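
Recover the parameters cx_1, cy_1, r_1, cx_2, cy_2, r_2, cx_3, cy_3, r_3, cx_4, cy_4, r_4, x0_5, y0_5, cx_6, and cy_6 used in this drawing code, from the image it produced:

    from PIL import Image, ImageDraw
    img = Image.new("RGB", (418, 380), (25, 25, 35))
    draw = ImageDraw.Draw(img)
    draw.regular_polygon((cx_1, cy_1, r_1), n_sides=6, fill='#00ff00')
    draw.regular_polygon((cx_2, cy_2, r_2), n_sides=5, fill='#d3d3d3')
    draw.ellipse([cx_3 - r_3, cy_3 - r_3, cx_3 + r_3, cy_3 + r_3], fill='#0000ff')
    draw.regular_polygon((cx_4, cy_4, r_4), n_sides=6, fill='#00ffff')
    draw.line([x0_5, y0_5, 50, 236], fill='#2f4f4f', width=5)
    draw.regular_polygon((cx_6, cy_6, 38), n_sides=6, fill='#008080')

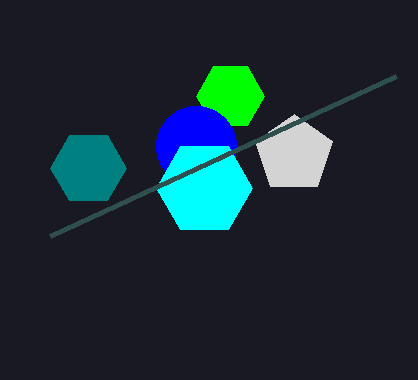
cx_1 = 230; cy_1 = 96; r_1 = 34; cx_2 = 294; cy_2 = 154; r_2 = 40; cx_3 = 196; cy_3 = 146; r_3 = 40; cx_4 = 204; cy_4 = 188; r_4 = 48; x0_5 = 396; y0_5 = 76; cx_6 = 88; cy_6 = 168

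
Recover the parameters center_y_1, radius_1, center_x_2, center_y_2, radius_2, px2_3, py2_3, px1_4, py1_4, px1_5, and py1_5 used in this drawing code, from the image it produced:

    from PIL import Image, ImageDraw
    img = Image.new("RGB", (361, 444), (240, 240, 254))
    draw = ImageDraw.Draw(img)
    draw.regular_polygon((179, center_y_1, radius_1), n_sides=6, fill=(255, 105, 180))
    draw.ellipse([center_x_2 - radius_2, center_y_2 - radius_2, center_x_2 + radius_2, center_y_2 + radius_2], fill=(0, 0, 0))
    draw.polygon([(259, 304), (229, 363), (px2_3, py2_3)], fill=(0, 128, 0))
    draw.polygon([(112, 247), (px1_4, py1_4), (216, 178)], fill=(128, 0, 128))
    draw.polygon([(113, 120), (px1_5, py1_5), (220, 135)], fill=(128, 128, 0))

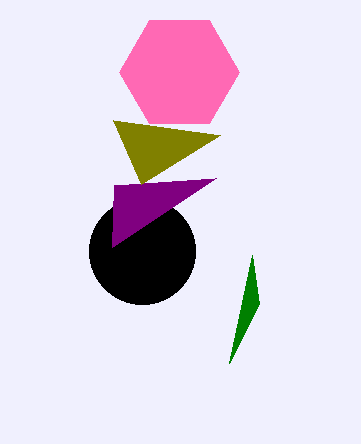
center_y_1 = 72
radius_1 = 60
center_x_2 = 142
center_y_2 = 251
radius_2 = 53
px2_3 = 252
py2_3 = 255
px1_4 = 114
py1_4 = 185
px1_5 = 141
py1_5 = 184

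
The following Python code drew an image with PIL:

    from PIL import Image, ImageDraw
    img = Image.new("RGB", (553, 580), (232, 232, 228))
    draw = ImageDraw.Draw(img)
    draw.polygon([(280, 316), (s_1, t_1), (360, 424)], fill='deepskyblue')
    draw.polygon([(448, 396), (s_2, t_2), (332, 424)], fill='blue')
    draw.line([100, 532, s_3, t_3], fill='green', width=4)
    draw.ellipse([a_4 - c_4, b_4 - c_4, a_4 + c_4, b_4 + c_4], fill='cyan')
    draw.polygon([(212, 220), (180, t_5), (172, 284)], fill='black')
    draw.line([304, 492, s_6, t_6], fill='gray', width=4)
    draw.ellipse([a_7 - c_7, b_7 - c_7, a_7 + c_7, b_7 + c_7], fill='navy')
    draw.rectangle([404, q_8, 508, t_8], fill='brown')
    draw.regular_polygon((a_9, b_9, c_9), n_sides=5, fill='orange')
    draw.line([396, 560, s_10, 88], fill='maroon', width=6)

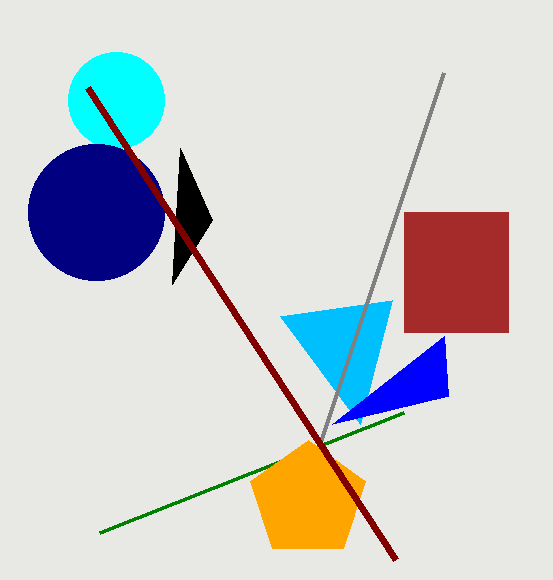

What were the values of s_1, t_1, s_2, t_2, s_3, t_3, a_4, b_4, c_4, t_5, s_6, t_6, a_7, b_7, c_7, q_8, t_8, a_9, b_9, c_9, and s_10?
s_1 = 392; t_1 = 300; s_2 = 444; t_2 = 336; s_3 = 404; t_3 = 412; a_4 = 116; b_4 = 100; c_4 = 48; t_5 = 148; s_6 = 444; t_6 = 72; a_7 = 96; b_7 = 212; c_7 = 68; q_8 = 212; t_8 = 332; a_9 = 308; b_9 = 500; c_9 = 60; s_10 = 88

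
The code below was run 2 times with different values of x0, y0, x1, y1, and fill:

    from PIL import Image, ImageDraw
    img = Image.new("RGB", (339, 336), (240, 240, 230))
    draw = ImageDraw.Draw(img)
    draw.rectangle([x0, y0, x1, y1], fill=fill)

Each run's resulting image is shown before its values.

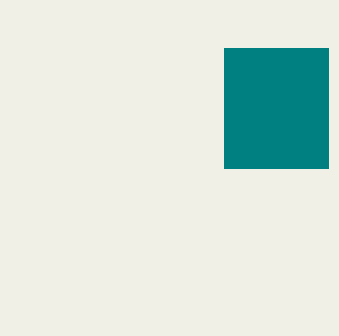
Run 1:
x0 = 224, y0 = 48, x1 = 328, y1 = 168, fill = 'teal'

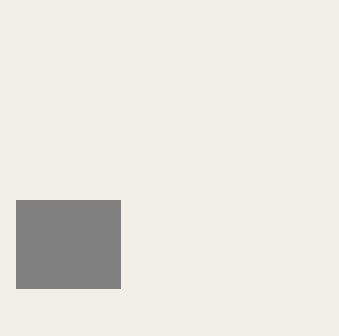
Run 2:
x0 = 16; y0 = 200; x1 = 120; y1 = 288; fill = 'gray'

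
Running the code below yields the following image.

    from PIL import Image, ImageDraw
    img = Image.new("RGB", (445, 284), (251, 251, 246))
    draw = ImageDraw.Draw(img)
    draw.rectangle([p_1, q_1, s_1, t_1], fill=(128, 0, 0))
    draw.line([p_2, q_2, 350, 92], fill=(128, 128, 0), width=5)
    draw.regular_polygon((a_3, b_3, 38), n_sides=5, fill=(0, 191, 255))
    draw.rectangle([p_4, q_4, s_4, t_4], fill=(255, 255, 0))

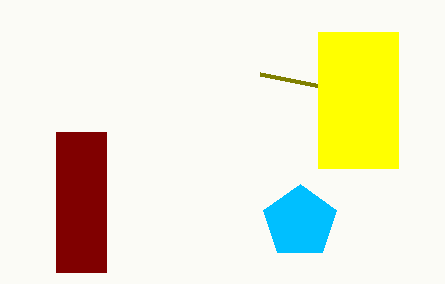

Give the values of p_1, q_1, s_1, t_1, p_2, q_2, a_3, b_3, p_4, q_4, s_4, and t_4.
p_1 = 56, q_1 = 132, s_1 = 106, t_1 = 272, p_2 = 260, q_2 = 74, a_3 = 300, b_3 = 222, p_4 = 318, q_4 = 32, s_4 = 398, t_4 = 168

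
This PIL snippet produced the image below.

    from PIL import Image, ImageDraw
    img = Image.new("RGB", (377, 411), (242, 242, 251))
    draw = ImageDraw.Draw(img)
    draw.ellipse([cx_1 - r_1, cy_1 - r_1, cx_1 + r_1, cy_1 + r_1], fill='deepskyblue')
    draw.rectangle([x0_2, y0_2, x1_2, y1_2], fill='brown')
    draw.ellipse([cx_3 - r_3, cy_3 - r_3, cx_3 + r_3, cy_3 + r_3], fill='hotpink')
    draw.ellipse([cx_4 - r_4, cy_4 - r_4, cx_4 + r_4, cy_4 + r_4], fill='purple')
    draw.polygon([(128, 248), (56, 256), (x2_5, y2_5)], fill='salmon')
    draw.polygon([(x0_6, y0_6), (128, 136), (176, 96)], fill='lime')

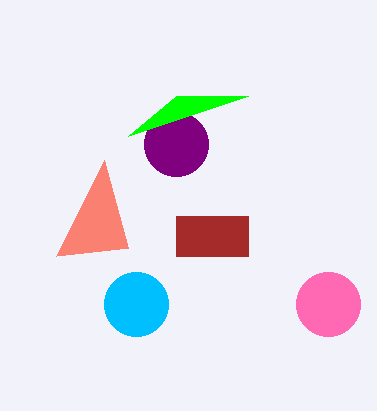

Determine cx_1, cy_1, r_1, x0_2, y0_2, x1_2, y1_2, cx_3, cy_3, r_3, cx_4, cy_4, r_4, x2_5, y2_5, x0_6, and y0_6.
cx_1 = 136, cy_1 = 304, r_1 = 32, x0_2 = 176, y0_2 = 216, x1_2 = 248, y1_2 = 256, cx_3 = 328, cy_3 = 304, r_3 = 32, cx_4 = 176, cy_4 = 144, r_4 = 32, x2_5 = 104, y2_5 = 160, x0_6 = 248, y0_6 = 96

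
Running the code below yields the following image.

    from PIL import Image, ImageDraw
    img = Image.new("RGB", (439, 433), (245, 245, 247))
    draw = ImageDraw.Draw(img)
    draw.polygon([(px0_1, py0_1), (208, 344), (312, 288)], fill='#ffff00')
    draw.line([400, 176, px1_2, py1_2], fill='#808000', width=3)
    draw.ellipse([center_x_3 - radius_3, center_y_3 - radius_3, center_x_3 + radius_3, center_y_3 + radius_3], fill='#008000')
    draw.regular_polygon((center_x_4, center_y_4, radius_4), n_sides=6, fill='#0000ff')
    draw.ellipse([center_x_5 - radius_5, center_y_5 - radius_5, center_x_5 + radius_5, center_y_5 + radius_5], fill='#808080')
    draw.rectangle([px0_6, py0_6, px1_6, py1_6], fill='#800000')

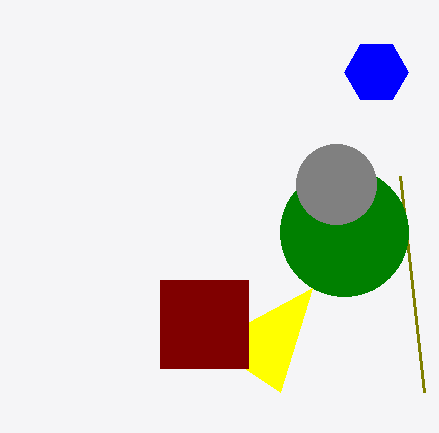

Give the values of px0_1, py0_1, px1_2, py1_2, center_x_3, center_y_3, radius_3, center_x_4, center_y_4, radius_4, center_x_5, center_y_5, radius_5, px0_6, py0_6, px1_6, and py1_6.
px0_1 = 280
py0_1 = 392
px1_2 = 424
py1_2 = 392
center_x_3 = 344
center_y_3 = 232
radius_3 = 64
center_x_4 = 376
center_y_4 = 72
radius_4 = 32
center_x_5 = 336
center_y_5 = 184
radius_5 = 40
px0_6 = 160
py0_6 = 280
px1_6 = 248
py1_6 = 368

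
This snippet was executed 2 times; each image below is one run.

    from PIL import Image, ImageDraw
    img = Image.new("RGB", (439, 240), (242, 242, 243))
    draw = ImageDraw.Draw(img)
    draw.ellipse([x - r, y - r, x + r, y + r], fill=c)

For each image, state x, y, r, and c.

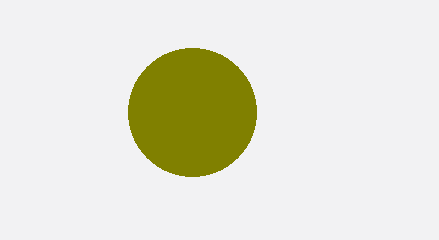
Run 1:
x = 192; y = 112; r = 64; c = 'olive'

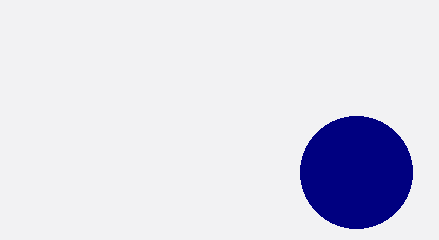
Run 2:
x = 356
y = 172
r = 56
c = 'navy'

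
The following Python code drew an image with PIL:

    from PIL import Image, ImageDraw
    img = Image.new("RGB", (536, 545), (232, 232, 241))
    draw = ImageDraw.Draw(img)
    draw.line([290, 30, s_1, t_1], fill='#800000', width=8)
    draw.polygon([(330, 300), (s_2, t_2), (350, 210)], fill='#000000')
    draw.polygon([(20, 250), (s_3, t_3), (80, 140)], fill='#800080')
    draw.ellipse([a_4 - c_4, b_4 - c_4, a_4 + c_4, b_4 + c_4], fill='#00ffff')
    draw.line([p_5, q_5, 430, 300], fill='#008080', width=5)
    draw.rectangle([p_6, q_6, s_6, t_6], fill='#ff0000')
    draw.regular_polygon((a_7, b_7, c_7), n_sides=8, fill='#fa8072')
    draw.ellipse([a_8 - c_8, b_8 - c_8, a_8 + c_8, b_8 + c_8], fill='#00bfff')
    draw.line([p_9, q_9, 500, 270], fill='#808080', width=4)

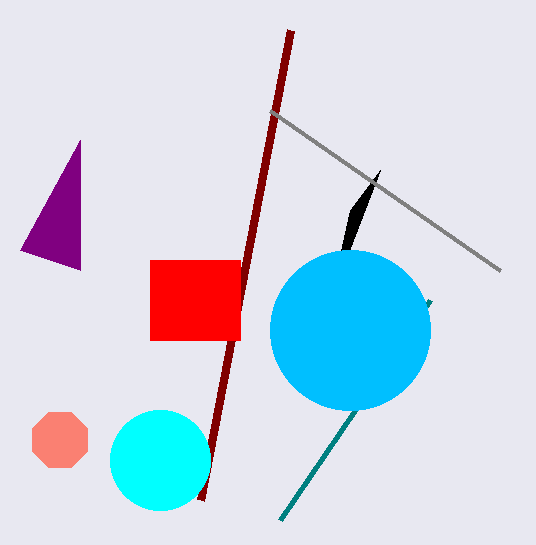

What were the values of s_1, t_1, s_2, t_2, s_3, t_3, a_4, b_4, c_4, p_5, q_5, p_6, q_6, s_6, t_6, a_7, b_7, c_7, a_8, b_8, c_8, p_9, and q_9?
s_1 = 200; t_1 = 500; s_2 = 380; t_2 = 170; s_3 = 80; t_3 = 270; a_4 = 160; b_4 = 460; c_4 = 50; p_5 = 280; q_5 = 520; p_6 = 150; q_6 = 260; s_6 = 240; t_6 = 340; a_7 = 60; b_7 = 440; c_7 = 30; a_8 = 350; b_8 = 330; c_8 = 80; p_9 = 270; q_9 = 110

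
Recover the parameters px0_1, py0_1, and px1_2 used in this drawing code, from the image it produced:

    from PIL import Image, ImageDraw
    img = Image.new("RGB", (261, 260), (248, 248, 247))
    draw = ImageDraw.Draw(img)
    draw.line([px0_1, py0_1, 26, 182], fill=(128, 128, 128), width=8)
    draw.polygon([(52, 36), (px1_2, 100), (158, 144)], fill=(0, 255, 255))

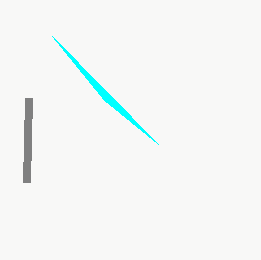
px0_1 = 28, py0_1 = 98, px1_2 = 104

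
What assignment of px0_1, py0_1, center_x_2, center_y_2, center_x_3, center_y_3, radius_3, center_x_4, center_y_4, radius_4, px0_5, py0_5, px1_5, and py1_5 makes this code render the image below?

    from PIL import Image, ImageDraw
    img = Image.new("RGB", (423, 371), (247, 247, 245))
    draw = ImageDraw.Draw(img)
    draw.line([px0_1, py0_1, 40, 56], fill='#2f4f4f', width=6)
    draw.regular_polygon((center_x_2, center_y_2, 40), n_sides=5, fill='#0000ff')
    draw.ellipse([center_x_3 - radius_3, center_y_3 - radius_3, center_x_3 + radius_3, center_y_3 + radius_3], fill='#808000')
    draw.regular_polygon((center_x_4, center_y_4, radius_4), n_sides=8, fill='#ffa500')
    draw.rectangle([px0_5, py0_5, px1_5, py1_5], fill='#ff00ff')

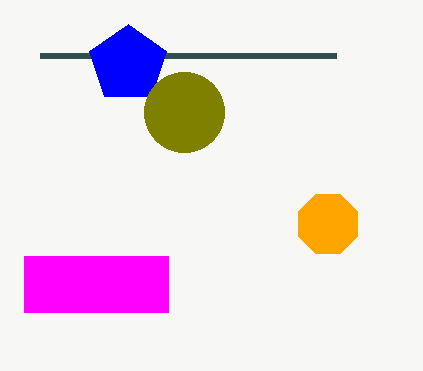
px0_1 = 336; py0_1 = 56; center_x_2 = 128; center_y_2 = 64; center_x_3 = 184; center_y_3 = 112; radius_3 = 40; center_x_4 = 328; center_y_4 = 224; radius_4 = 32; px0_5 = 24; py0_5 = 256; px1_5 = 168; py1_5 = 312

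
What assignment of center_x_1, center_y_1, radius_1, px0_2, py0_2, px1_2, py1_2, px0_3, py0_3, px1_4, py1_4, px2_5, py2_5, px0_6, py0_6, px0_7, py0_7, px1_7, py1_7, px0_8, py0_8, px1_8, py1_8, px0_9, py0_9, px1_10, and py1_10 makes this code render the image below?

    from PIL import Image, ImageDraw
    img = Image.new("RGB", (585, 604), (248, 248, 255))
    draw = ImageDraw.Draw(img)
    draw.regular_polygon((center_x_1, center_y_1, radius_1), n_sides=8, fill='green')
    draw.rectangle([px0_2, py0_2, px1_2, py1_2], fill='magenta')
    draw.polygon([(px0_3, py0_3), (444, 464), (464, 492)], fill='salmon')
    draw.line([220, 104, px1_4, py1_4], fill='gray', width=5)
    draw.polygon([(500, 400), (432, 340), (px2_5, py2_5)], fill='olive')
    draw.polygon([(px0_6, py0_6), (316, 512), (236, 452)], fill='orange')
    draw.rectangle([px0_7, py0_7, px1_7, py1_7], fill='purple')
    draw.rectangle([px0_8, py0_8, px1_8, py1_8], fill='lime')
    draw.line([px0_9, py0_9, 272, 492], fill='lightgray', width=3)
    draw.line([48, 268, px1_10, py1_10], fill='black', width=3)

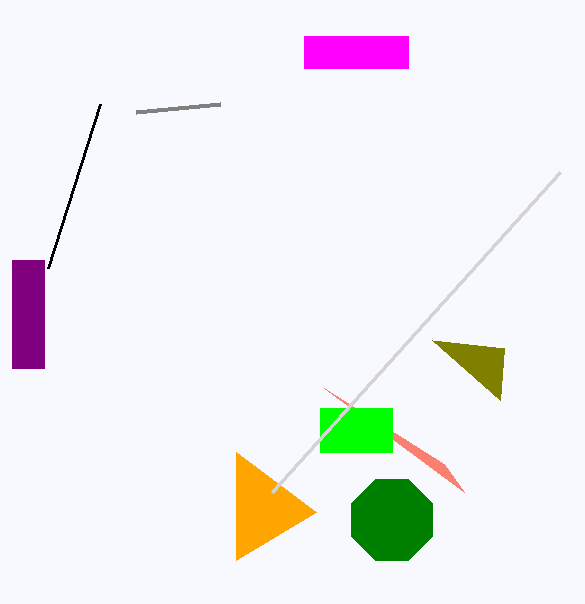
center_x_1 = 392; center_y_1 = 520; radius_1 = 44; px0_2 = 304; py0_2 = 36; px1_2 = 408; py1_2 = 68; px0_3 = 324; py0_3 = 388; px1_4 = 136; py1_4 = 112; px2_5 = 504; py2_5 = 348; px0_6 = 236; py0_6 = 560; px0_7 = 12; py0_7 = 260; px1_7 = 44; py1_7 = 368; px0_8 = 320; py0_8 = 408; px1_8 = 392; py1_8 = 452; px0_9 = 560; py0_9 = 172; px1_10 = 100; py1_10 = 104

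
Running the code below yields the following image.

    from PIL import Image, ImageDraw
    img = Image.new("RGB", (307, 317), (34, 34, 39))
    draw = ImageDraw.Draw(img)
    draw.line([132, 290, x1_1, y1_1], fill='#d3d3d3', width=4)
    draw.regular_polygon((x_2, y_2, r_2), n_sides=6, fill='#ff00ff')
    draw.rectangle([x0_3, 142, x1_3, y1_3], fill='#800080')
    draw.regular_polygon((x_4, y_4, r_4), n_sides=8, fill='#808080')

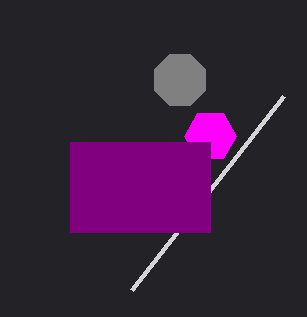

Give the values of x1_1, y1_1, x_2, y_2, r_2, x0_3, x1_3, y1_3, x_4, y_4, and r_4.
x1_1 = 284
y1_1 = 96
x_2 = 210
y_2 = 136
r_2 = 26
x0_3 = 70
x1_3 = 210
y1_3 = 232
x_4 = 180
y_4 = 80
r_4 = 28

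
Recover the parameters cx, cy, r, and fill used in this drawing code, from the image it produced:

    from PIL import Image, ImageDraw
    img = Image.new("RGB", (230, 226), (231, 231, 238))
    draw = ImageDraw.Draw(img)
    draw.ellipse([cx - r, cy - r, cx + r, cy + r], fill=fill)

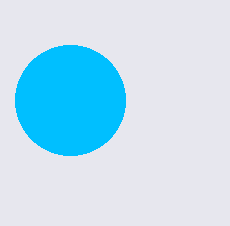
cx = 70
cy = 100
r = 55
fill = 'deepskyblue'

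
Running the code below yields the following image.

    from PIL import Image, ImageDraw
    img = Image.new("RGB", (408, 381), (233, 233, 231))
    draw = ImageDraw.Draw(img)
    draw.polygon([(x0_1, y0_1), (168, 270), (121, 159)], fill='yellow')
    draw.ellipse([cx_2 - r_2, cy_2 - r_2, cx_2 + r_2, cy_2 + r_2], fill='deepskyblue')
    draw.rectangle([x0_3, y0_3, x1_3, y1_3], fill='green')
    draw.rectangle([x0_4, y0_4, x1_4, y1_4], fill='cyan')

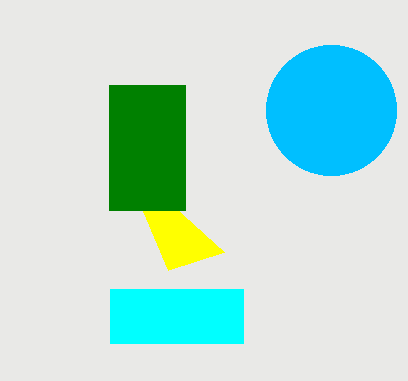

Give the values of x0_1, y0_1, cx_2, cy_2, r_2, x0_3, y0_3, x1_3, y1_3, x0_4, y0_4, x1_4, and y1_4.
x0_1 = 224
y0_1 = 252
cx_2 = 331
cy_2 = 110
r_2 = 65
x0_3 = 109
y0_3 = 85
x1_3 = 185
y1_3 = 210
x0_4 = 110
y0_4 = 289
x1_4 = 243
y1_4 = 343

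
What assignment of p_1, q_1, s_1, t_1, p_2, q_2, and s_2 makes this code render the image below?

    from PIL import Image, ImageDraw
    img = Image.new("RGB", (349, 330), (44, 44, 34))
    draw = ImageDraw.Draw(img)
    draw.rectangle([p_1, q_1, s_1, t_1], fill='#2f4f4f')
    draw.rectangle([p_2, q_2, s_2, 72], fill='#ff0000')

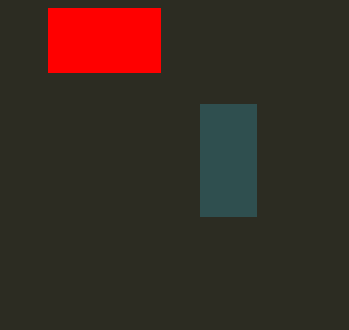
p_1 = 200, q_1 = 104, s_1 = 256, t_1 = 216, p_2 = 48, q_2 = 8, s_2 = 160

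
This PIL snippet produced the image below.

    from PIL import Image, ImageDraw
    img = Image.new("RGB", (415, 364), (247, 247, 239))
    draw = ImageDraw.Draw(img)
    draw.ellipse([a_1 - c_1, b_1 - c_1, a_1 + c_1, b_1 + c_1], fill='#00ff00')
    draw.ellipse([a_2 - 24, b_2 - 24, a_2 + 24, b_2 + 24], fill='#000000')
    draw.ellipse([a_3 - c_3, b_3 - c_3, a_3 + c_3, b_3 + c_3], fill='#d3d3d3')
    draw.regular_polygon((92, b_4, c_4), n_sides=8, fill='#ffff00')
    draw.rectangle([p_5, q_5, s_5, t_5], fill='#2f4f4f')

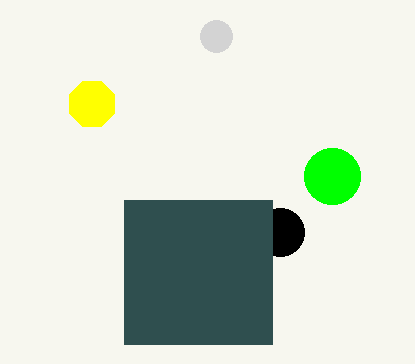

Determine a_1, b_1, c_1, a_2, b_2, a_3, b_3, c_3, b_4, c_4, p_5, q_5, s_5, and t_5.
a_1 = 332, b_1 = 176, c_1 = 28, a_2 = 280, b_2 = 232, a_3 = 216, b_3 = 36, c_3 = 16, b_4 = 104, c_4 = 24, p_5 = 124, q_5 = 200, s_5 = 272, t_5 = 344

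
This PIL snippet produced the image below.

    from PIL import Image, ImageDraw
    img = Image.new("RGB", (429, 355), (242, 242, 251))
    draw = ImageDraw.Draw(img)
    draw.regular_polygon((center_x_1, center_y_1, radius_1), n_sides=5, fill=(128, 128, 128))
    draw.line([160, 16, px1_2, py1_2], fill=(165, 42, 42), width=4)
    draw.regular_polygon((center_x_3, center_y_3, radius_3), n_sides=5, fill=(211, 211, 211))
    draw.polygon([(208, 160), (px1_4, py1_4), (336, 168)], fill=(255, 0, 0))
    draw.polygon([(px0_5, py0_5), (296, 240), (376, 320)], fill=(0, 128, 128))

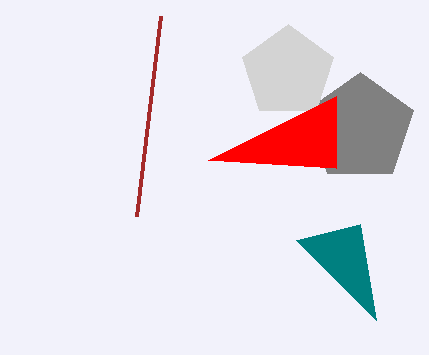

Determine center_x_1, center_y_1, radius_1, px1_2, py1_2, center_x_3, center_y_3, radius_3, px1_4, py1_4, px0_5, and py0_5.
center_x_1 = 360, center_y_1 = 128, radius_1 = 56, px1_2 = 136, py1_2 = 216, center_x_3 = 288, center_y_3 = 72, radius_3 = 48, px1_4 = 336, py1_4 = 96, px0_5 = 360, py0_5 = 224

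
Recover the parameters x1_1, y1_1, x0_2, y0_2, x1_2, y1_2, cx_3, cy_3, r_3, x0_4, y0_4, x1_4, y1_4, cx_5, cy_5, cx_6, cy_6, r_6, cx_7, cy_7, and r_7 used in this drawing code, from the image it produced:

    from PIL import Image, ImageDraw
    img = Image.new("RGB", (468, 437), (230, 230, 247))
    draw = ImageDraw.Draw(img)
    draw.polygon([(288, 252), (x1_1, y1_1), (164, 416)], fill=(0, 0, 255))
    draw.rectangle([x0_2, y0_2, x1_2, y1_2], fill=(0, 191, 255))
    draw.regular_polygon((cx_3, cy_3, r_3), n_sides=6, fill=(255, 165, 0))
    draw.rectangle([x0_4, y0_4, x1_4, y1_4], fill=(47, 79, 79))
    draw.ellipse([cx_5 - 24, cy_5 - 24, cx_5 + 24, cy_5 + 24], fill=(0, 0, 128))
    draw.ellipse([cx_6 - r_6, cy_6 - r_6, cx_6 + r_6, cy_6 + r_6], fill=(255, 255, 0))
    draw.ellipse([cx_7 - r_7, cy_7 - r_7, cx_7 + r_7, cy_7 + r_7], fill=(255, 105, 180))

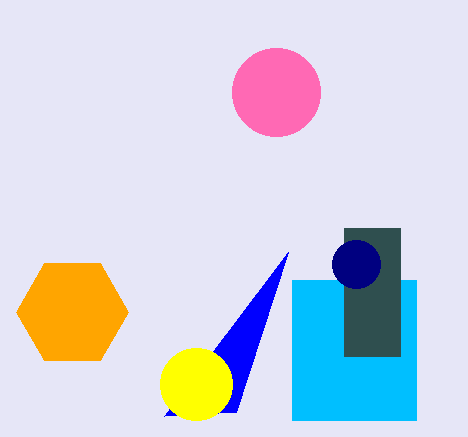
x1_1 = 236
y1_1 = 412
x0_2 = 292
y0_2 = 280
x1_2 = 416
y1_2 = 420
cx_3 = 72
cy_3 = 312
r_3 = 56
x0_4 = 344
y0_4 = 228
x1_4 = 400
y1_4 = 356
cx_5 = 356
cy_5 = 264
cx_6 = 196
cy_6 = 384
r_6 = 36
cx_7 = 276
cy_7 = 92
r_7 = 44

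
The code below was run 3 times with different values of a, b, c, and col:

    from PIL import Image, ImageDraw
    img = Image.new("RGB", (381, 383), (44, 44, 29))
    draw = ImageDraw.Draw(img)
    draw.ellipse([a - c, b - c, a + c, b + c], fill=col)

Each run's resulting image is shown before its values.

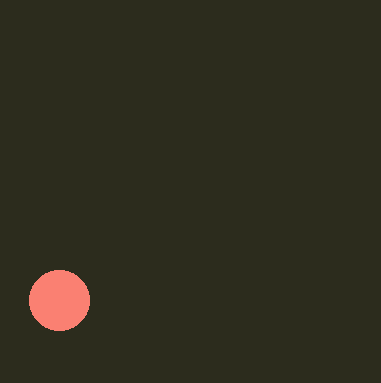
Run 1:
a = 59; b = 300; c = 30; col = 'salmon'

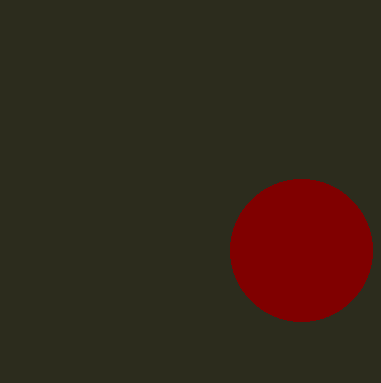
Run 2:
a = 301
b = 250
c = 71
col = 'maroon'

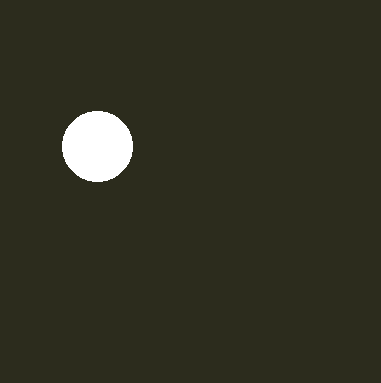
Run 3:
a = 97
b = 146
c = 35
col = 'white'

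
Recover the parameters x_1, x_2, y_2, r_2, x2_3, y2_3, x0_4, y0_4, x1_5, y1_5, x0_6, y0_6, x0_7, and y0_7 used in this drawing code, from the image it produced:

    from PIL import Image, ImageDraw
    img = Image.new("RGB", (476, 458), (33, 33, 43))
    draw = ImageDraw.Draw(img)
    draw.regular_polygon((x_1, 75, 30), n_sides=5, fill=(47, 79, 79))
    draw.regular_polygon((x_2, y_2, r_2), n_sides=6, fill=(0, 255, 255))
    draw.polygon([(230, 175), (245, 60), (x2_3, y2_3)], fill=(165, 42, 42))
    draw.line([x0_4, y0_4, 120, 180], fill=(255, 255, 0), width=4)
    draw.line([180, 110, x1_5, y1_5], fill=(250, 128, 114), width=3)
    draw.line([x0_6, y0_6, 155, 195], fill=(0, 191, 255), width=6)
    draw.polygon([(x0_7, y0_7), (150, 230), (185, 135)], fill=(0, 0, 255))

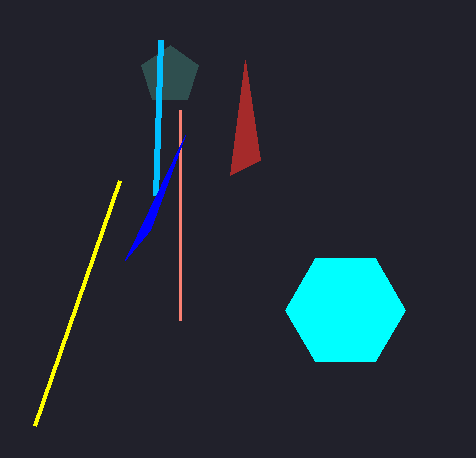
x_1 = 170; x_2 = 345; y_2 = 310; r_2 = 60; x2_3 = 260; y2_3 = 160; x0_4 = 35; y0_4 = 425; x1_5 = 180; y1_5 = 320; x0_6 = 160; y0_6 = 40; x0_7 = 125; y0_7 = 260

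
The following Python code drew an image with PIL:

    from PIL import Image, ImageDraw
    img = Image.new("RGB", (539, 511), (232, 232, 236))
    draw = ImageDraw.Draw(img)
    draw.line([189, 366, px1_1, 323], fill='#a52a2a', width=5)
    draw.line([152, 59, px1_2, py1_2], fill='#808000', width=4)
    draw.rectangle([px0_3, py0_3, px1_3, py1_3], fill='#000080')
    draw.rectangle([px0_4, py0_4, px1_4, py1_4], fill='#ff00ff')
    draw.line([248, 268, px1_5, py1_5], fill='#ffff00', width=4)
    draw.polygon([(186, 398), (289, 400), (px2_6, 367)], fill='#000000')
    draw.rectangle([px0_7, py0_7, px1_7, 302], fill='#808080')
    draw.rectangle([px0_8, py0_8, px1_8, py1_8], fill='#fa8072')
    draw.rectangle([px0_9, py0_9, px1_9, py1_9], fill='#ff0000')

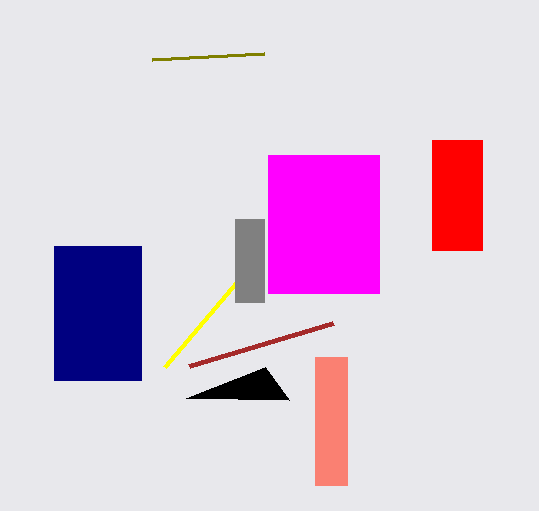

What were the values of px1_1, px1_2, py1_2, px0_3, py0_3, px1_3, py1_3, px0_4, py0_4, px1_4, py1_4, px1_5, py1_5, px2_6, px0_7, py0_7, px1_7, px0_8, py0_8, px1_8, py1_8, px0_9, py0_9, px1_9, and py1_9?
px1_1 = 333
px1_2 = 264
py1_2 = 53
px0_3 = 54
py0_3 = 246
px1_3 = 141
py1_3 = 380
px0_4 = 268
py0_4 = 155
px1_4 = 379
py1_4 = 293
px1_5 = 164
py1_5 = 367
px2_6 = 265
px0_7 = 235
py0_7 = 219
px1_7 = 264
px0_8 = 315
py0_8 = 357
px1_8 = 347
py1_8 = 485
px0_9 = 432
py0_9 = 140
px1_9 = 482
py1_9 = 250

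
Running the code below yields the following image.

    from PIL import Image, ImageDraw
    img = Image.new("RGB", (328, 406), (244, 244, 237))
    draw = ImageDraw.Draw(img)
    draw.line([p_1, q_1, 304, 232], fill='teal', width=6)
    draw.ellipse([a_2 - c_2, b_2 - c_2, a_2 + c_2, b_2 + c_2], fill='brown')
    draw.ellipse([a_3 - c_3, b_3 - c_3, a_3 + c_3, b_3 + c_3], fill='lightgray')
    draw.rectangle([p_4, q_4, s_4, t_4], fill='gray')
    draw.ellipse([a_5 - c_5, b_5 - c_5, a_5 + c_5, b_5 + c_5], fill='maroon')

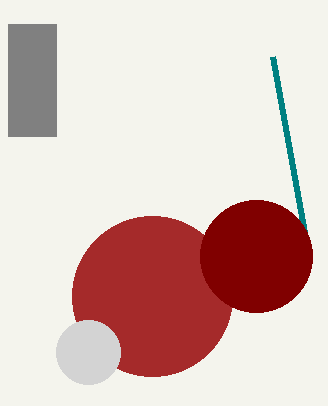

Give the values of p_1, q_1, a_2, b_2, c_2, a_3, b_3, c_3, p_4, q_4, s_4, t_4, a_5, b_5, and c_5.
p_1 = 272
q_1 = 56
a_2 = 152
b_2 = 296
c_2 = 80
a_3 = 88
b_3 = 352
c_3 = 32
p_4 = 8
q_4 = 24
s_4 = 56
t_4 = 136
a_5 = 256
b_5 = 256
c_5 = 56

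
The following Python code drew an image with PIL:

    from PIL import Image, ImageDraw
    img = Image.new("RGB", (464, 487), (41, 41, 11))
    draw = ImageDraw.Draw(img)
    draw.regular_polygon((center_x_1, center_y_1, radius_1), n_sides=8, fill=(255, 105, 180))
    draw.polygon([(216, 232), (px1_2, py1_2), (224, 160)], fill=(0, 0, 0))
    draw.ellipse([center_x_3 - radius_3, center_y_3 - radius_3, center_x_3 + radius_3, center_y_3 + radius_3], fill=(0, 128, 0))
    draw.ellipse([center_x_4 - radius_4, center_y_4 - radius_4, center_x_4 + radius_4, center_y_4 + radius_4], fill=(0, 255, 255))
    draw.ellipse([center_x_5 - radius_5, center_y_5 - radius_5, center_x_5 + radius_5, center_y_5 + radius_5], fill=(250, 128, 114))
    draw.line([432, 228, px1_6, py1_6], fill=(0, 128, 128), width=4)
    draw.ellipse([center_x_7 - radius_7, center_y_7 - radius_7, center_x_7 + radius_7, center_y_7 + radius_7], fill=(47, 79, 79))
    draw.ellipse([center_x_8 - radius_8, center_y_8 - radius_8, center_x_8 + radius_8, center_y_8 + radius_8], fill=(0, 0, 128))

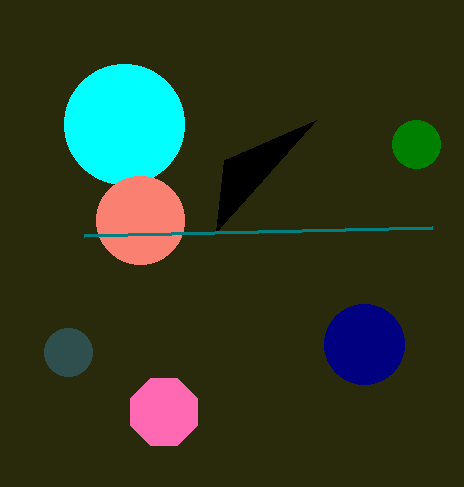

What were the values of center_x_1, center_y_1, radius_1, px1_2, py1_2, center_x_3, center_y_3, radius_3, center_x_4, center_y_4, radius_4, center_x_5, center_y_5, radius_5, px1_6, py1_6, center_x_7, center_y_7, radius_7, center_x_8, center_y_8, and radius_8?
center_x_1 = 164, center_y_1 = 412, radius_1 = 36, px1_2 = 316, py1_2 = 120, center_x_3 = 416, center_y_3 = 144, radius_3 = 24, center_x_4 = 124, center_y_4 = 124, radius_4 = 60, center_x_5 = 140, center_y_5 = 220, radius_5 = 44, px1_6 = 84, py1_6 = 236, center_x_7 = 68, center_y_7 = 352, radius_7 = 24, center_x_8 = 364, center_y_8 = 344, radius_8 = 40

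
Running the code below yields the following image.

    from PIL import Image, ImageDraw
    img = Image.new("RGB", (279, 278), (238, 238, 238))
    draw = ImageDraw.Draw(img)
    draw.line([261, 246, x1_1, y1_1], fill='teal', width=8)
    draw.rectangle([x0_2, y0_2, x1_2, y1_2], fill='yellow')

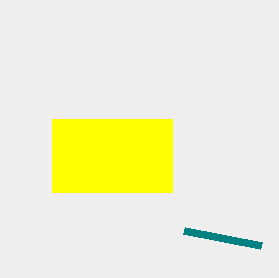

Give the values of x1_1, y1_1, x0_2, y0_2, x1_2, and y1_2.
x1_1 = 184, y1_1 = 231, x0_2 = 52, y0_2 = 119, x1_2 = 172, y1_2 = 192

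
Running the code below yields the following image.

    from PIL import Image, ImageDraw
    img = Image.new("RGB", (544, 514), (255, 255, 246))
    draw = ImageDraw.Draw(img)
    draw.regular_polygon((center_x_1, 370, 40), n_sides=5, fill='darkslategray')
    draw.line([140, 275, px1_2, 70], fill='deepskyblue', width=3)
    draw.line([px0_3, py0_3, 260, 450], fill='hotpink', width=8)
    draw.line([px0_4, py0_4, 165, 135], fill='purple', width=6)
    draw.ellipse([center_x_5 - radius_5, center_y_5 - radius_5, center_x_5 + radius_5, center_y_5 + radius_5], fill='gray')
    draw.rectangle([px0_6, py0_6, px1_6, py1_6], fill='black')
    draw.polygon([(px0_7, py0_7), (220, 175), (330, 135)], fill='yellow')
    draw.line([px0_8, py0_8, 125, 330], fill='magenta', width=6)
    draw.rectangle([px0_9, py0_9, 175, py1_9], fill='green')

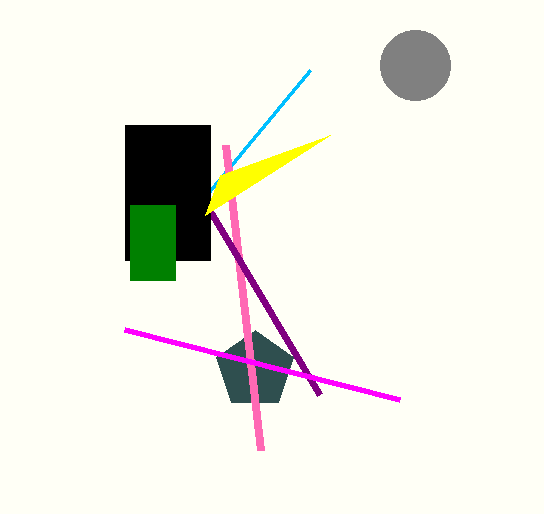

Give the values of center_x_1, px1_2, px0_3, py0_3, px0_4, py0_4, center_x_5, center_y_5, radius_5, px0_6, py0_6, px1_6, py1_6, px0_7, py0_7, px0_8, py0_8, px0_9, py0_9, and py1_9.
center_x_1 = 255; px1_2 = 310; px0_3 = 225; py0_3 = 145; px0_4 = 320; py0_4 = 395; center_x_5 = 415; center_y_5 = 65; radius_5 = 35; px0_6 = 125; py0_6 = 125; px1_6 = 210; py1_6 = 260; px0_7 = 205; py0_7 = 215; px0_8 = 400; py0_8 = 400; px0_9 = 130; py0_9 = 205; py1_9 = 280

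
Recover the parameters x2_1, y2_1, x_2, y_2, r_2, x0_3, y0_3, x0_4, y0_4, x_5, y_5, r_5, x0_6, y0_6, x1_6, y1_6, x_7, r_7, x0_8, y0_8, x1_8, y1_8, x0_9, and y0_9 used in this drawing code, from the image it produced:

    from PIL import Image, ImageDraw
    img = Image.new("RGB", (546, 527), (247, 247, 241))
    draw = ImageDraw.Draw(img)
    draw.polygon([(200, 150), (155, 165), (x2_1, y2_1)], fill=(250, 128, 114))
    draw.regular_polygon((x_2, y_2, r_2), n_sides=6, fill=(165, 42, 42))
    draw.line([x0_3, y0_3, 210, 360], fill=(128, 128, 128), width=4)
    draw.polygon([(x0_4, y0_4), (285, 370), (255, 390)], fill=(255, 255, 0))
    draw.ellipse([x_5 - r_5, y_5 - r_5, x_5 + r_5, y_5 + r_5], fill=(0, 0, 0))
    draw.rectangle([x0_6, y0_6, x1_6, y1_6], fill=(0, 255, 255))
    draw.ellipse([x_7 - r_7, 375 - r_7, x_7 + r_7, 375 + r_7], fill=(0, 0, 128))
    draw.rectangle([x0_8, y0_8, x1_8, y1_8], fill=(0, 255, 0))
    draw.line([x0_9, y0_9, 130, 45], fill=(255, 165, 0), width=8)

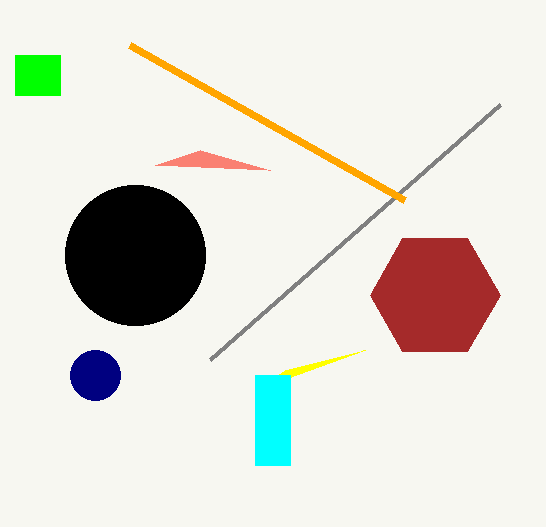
x2_1 = 270, y2_1 = 170, x_2 = 435, y_2 = 295, r_2 = 65, x0_3 = 500, y0_3 = 105, x0_4 = 365, y0_4 = 350, x_5 = 135, y_5 = 255, r_5 = 70, x0_6 = 255, y0_6 = 375, x1_6 = 290, y1_6 = 465, x_7 = 95, r_7 = 25, x0_8 = 15, y0_8 = 55, x1_8 = 60, y1_8 = 95, x0_9 = 405, y0_9 = 200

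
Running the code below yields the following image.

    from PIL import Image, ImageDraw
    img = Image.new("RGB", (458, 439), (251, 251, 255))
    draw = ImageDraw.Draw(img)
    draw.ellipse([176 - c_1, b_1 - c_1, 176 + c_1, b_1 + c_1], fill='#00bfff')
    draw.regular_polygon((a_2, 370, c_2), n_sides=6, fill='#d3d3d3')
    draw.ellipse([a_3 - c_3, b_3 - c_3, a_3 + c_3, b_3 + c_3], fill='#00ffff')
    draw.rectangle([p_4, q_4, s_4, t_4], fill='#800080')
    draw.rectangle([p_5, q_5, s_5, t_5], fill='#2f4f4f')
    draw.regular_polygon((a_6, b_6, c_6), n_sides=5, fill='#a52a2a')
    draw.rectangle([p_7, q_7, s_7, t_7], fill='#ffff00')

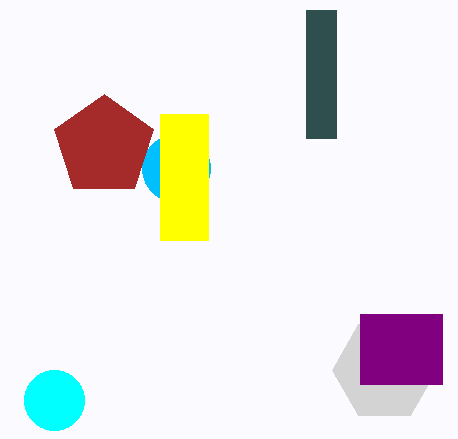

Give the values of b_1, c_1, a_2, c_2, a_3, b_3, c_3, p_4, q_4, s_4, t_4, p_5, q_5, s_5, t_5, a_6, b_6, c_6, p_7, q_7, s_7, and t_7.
b_1 = 168; c_1 = 34; a_2 = 384; c_2 = 52; a_3 = 54; b_3 = 400; c_3 = 30; p_4 = 360; q_4 = 314; s_4 = 442; t_4 = 384; p_5 = 306; q_5 = 10; s_5 = 336; t_5 = 138; a_6 = 104; b_6 = 146; c_6 = 52; p_7 = 160; q_7 = 114; s_7 = 208; t_7 = 240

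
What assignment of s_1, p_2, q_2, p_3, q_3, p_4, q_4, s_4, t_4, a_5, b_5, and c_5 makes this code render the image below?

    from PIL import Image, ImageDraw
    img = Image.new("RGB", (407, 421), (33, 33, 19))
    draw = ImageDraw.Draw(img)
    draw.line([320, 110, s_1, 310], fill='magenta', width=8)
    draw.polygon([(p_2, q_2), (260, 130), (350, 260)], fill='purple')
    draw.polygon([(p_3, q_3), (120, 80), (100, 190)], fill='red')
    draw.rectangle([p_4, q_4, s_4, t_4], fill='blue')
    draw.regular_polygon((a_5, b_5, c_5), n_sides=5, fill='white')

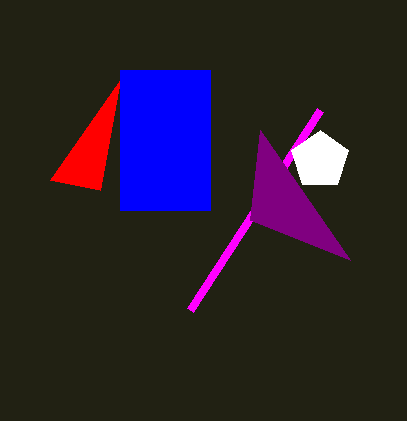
s_1 = 190
p_2 = 250
q_2 = 220
p_3 = 50
q_3 = 180
p_4 = 120
q_4 = 70
s_4 = 210
t_4 = 210
a_5 = 320
b_5 = 160
c_5 = 30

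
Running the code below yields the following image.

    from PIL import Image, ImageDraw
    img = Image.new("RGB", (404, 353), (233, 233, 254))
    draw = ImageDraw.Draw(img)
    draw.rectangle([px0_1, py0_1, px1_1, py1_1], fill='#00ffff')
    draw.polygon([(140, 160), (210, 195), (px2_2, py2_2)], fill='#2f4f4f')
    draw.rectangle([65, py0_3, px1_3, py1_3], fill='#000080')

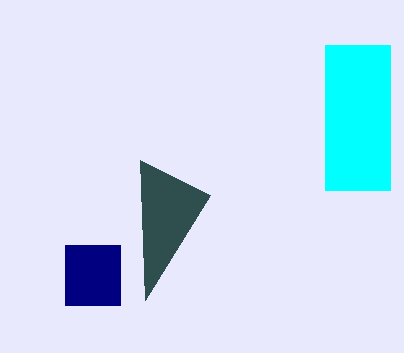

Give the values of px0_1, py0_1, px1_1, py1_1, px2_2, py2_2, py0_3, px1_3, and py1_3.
px0_1 = 325
py0_1 = 45
px1_1 = 390
py1_1 = 190
px2_2 = 145
py2_2 = 300
py0_3 = 245
px1_3 = 120
py1_3 = 305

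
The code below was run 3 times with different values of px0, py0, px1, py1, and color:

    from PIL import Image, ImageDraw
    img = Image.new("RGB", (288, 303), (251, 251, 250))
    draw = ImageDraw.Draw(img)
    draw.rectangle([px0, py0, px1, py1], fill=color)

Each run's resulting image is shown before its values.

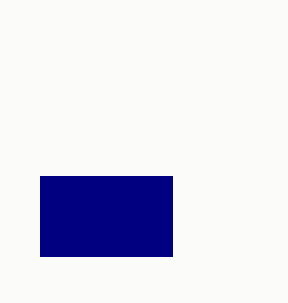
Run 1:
px0 = 40, py0 = 176, px1 = 172, py1 = 256, color = 'navy'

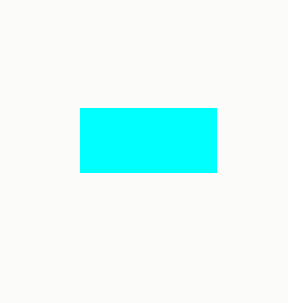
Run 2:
px0 = 80, py0 = 108, px1 = 216, py1 = 172, color = 'cyan'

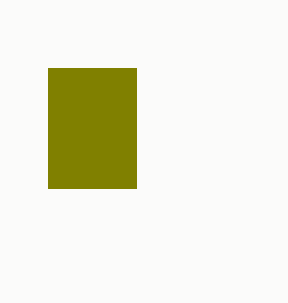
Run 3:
px0 = 48
py0 = 68
px1 = 136
py1 = 188
color = 'olive'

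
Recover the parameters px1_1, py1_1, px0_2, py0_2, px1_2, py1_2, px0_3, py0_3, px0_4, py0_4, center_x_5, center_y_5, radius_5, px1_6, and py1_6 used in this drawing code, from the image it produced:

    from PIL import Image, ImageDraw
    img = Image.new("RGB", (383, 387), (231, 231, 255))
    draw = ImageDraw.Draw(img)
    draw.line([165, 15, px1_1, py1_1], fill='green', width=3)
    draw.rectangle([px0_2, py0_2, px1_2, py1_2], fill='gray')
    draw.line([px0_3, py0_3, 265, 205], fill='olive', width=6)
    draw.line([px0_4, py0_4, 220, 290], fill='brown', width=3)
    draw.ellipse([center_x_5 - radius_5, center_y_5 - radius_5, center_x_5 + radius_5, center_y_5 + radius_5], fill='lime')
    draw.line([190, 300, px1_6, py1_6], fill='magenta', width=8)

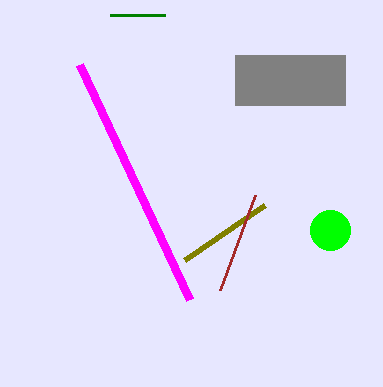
px1_1 = 110
py1_1 = 15
px0_2 = 235
py0_2 = 55
px1_2 = 345
py1_2 = 105
px0_3 = 185
py0_3 = 260
px0_4 = 255
py0_4 = 195
center_x_5 = 330
center_y_5 = 230
radius_5 = 20
px1_6 = 80
py1_6 = 65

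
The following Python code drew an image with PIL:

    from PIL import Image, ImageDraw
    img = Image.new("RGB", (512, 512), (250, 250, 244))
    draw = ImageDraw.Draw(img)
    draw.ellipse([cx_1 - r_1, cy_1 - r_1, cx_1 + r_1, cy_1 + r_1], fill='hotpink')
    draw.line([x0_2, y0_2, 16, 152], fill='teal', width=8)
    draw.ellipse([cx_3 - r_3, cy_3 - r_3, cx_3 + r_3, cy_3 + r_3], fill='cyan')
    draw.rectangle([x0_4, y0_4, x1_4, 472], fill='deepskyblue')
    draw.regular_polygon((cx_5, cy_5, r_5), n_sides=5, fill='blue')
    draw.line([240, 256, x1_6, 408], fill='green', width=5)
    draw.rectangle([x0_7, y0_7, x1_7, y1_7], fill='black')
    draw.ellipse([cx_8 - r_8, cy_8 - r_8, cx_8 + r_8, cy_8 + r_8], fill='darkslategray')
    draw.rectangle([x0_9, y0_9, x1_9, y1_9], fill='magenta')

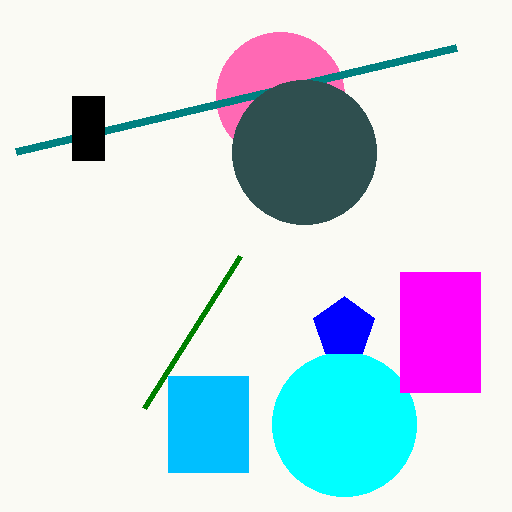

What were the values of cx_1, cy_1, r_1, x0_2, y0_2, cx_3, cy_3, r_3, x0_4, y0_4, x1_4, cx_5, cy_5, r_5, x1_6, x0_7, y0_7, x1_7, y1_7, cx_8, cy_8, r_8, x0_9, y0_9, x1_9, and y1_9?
cx_1 = 280
cy_1 = 96
r_1 = 64
x0_2 = 456
y0_2 = 48
cx_3 = 344
cy_3 = 424
r_3 = 72
x0_4 = 168
y0_4 = 376
x1_4 = 248
cx_5 = 344
cy_5 = 328
r_5 = 32
x1_6 = 144
x0_7 = 72
y0_7 = 96
x1_7 = 104
y1_7 = 160
cx_8 = 304
cy_8 = 152
r_8 = 72
x0_9 = 400
y0_9 = 272
x1_9 = 480
y1_9 = 392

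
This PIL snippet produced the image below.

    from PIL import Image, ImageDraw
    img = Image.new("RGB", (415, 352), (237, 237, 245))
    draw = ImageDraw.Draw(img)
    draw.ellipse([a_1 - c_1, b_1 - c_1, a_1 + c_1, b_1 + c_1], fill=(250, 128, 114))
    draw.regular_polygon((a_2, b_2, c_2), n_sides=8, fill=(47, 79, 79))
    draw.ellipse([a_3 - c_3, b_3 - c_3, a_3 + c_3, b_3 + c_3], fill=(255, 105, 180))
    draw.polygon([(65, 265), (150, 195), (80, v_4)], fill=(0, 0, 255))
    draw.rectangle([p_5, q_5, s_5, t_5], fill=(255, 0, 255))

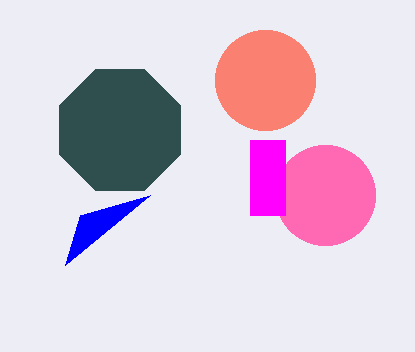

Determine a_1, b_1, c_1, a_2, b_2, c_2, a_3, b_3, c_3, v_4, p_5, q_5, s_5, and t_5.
a_1 = 265; b_1 = 80; c_1 = 50; a_2 = 120; b_2 = 130; c_2 = 65; a_3 = 325; b_3 = 195; c_3 = 50; v_4 = 215; p_5 = 250; q_5 = 140; s_5 = 285; t_5 = 215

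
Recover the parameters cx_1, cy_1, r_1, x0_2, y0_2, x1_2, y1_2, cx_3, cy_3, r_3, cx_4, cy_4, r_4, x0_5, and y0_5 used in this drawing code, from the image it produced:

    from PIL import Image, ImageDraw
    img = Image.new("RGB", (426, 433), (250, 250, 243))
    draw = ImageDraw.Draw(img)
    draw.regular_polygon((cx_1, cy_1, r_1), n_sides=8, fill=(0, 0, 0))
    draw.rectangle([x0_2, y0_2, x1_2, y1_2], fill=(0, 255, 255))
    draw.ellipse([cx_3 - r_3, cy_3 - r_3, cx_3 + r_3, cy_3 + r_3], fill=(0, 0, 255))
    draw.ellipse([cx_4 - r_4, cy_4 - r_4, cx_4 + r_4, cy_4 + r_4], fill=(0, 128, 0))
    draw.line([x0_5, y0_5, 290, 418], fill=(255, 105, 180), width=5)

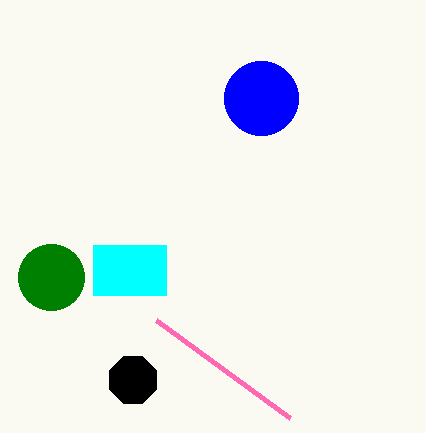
cx_1 = 133; cy_1 = 380; r_1 = 25; x0_2 = 93; y0_2 = 245; x1_2 = 166; y1_2 = 295; cx_3 = 261; cy_3 = 98; r_3 = 37; cx_4 = 51; cy_4 = 277; r_4 = 33; x0_5 = 156; y0_5 = 320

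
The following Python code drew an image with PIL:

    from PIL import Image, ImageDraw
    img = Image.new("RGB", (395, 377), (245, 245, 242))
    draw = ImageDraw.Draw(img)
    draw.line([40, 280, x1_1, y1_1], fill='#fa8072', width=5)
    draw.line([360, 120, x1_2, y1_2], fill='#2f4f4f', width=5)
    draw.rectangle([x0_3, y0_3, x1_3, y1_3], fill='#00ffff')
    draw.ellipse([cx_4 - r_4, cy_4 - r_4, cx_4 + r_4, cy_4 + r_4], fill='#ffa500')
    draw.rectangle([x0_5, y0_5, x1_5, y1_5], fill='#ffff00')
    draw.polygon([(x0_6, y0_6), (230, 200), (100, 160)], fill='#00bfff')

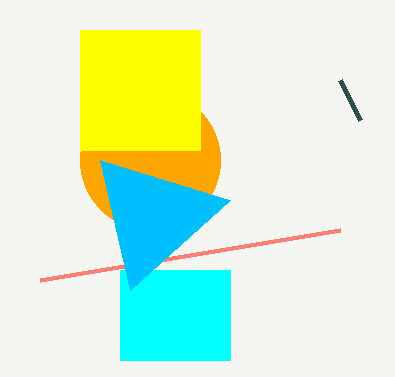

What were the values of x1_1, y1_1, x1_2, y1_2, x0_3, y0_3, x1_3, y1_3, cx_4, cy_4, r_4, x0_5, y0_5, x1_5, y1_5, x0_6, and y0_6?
x1_1 = 340; y1_1 = 230; x1_2 = 340; y1_2 = 80; x0_3 = 120; y0_3 = 270; x1_3 = 230; y1_3 = 360; cx_4 = 150; cy_4 = 160; r_4 = 70; x0_5 = 80; y0_5 = 30; x1_5 = 200; y1_5 = 150; x0_6 = 130; y0_6 = 290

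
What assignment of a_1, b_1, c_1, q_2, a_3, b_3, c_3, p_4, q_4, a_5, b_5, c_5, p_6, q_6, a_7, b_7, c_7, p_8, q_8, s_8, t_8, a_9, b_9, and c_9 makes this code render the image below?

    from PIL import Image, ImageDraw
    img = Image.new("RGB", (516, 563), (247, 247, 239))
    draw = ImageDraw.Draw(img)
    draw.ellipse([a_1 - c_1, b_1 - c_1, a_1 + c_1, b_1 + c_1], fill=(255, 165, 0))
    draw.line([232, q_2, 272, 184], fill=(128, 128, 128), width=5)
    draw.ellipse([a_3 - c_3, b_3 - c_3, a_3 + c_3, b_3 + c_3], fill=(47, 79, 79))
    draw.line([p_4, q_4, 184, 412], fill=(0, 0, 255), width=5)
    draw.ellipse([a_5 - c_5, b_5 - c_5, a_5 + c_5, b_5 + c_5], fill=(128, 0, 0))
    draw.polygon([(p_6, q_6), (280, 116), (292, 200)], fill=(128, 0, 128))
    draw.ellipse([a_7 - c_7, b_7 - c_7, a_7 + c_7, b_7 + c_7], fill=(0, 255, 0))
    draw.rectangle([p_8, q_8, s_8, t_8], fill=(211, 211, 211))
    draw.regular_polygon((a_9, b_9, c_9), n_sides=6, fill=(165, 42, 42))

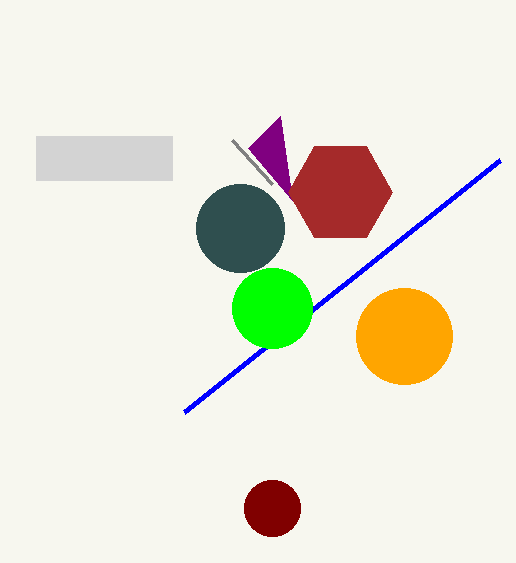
a_1 = 404, b_1 = 336, c_1 = 48, q_2 = 140, a_3 = 240, b_3 = 228, c_3 = 44, p_4 = 500, q_4 = 160, a_5 = 272, b_5 = 508, c_5 = 28, p_6 = 248, q_6 = 148, a_7 = 272, b_7 = 308, c_7 = 40, p_8 = 36, q_8 = 136, s_8 = 172, t_8 = 180, a_9 = 340, b_9 = 192, c_9 = 52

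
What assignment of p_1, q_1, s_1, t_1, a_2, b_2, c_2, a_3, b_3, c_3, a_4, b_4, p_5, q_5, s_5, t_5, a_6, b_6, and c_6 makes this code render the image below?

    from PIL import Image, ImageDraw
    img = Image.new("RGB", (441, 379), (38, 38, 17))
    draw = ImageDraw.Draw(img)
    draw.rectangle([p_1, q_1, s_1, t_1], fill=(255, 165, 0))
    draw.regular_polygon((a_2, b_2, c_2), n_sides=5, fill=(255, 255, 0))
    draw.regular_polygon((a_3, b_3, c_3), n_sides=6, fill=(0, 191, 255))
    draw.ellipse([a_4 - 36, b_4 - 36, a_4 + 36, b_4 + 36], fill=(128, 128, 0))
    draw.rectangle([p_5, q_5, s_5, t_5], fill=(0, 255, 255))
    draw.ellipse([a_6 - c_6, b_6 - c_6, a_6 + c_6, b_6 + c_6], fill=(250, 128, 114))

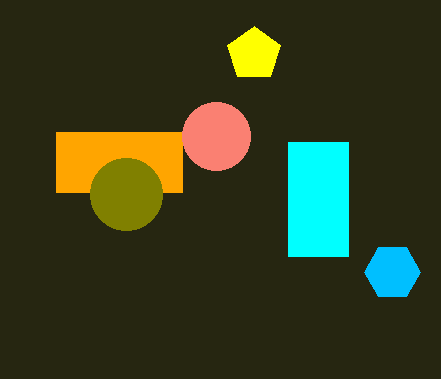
p_1 = 56
q_1 = 132
s_1 = 182
t_1 = 192
a_2 = 254
b_2 = 54
c_2 = 28
a_3 = 392
b_3 = 272
c_3 = 28
a_4 = 126
b_4 = 194
p_5 = 288
q_5 = 142
s_5 = 348
t_5 = 256
a_6 = 216
b_6 = 136
c_6 = 34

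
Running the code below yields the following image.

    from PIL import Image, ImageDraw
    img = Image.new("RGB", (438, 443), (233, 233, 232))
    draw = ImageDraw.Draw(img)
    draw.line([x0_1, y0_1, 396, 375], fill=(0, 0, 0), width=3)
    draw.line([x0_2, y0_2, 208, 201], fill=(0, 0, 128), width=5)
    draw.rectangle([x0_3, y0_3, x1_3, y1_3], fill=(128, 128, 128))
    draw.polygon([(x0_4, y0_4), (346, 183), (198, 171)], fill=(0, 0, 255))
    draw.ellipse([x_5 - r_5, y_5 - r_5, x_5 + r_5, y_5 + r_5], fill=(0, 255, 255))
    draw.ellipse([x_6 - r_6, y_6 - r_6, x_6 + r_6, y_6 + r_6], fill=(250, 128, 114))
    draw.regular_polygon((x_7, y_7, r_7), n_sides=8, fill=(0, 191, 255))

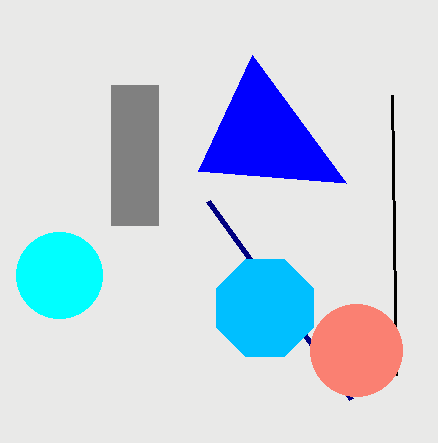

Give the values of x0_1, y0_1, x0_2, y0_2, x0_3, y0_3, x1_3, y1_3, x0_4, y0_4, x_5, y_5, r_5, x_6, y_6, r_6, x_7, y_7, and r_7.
x0_1 = 392
y0_1 = 95
x0_2 = 351
y0_2 = 399
x0_3 = 111
y0_3 = 85
x1_3 = 158
y1_3 = 225
x0_4 = 252
y0_4 = 55
x_5 = 59
y_5 = 275
r_5 = 43
x_6 = 356
y_6 = 350
r_6 = 46
x_7 = 265
y_7 = 308
r_7 = 52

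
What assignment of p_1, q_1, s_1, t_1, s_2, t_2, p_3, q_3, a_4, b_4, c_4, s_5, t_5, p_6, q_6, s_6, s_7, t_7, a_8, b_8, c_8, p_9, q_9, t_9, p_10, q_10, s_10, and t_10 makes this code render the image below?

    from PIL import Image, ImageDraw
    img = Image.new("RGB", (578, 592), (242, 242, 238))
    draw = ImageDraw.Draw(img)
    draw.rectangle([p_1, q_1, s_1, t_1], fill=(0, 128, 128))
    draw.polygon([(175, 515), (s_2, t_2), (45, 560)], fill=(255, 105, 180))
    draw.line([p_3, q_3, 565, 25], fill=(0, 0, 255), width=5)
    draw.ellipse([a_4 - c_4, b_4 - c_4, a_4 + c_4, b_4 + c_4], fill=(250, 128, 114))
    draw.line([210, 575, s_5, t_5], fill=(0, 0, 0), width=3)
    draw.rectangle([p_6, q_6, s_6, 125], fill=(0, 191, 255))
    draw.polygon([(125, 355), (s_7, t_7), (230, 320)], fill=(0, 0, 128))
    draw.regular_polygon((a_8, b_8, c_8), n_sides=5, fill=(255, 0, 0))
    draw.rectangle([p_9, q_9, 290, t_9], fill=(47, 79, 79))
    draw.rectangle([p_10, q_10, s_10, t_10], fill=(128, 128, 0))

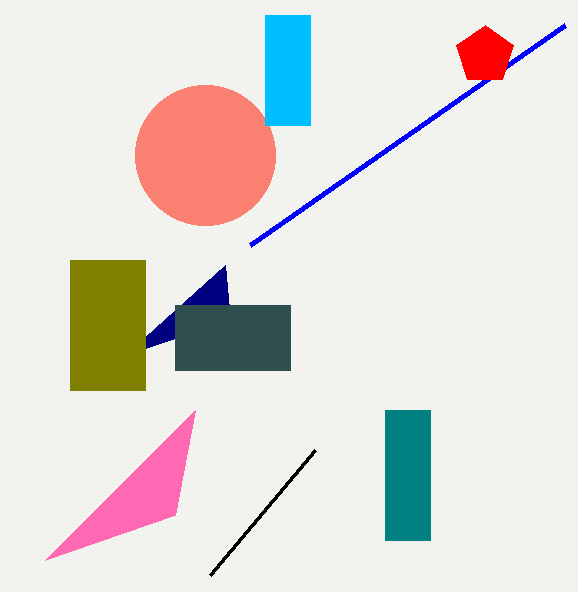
p_1 = 385, q_1 = 410, s_1 = 430, t_1 = 540, s_2 = 195, t_2 = 410, p_3 = 250, q_3 = 245, a_4 = 205, b_4 = 155, c_4 = 70, s_5 = 315, t_5 = 450, p_6 = 265, q_6 = 15, s_6 = 310, s_7 = 225, t_7 = 265, a_8 = 485, b_8 = 55, c_8 = 30, p_9 = 175, q_9 = 305, t_9 = 370, p_10 = 70, q_10 = 260, s_10 = 145, t_10 = 390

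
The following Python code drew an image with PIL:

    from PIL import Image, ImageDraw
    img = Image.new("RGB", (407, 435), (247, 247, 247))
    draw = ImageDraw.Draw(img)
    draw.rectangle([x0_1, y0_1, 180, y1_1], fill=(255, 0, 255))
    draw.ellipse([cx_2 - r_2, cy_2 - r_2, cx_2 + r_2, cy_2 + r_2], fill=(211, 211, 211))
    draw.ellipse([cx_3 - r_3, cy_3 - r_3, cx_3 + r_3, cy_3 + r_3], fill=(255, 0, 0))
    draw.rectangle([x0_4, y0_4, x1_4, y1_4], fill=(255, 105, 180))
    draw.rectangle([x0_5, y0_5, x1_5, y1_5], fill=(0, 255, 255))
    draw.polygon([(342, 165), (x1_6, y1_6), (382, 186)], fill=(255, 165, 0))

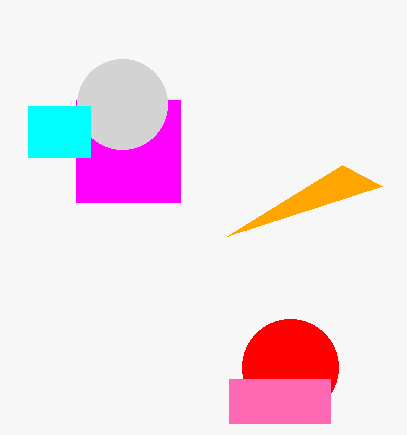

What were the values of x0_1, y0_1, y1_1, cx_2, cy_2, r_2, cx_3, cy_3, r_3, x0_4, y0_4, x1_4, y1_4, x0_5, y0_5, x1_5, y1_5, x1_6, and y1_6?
x0_1 = 76; y0_1 = 100; y1_1 = 202; cx_2 = 122; cy_2 = 104; r_2 = 45; cx_3 = 290; cy_3 = 367; r_3 = 48; x0_4 = 229; y0_4 = 379; x1_4 = 330; y1_4 = 423; x0_5 = 28; y0_5 = 106; x1_5 = 90; y1_5 = 157; x1_6 = 227; y1_6 = 236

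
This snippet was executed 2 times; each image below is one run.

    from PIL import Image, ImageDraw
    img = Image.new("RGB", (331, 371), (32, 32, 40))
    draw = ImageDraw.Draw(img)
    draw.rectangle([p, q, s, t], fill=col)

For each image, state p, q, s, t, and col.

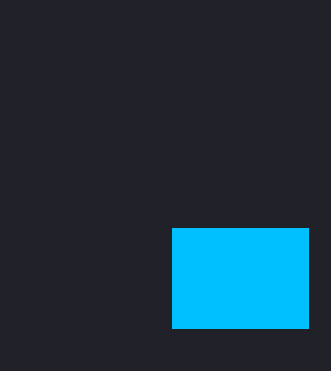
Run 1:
p = 172, q = 228, s = 308, t = 328, col = 'deepskyblue'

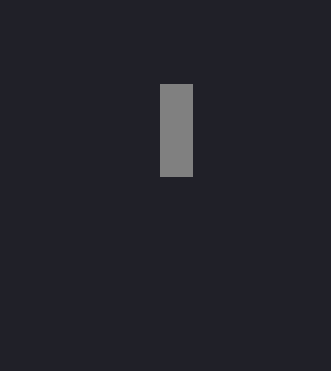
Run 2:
p = 160; q = 84; s = 192; t = 176; col = 'gray'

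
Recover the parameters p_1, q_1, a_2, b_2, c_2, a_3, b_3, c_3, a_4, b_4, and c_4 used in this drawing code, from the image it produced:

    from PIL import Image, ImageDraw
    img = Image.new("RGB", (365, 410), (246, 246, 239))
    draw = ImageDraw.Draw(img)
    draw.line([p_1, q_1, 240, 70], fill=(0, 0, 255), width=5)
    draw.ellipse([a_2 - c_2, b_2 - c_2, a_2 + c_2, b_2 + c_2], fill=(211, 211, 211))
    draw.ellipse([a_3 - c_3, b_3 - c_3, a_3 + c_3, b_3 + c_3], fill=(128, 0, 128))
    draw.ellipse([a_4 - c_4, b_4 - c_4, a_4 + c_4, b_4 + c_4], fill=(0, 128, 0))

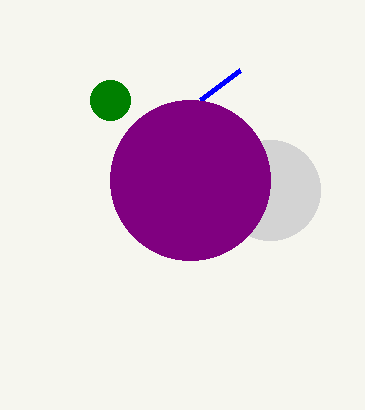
p_1 = 200, q_1 = 100, a_2 = 270, b_2 = 190, c_2 = 50, a_3 = 190, b_3 = 180, c_3 = 80, a_4 = 110, b_4 = 100, c_4 = 20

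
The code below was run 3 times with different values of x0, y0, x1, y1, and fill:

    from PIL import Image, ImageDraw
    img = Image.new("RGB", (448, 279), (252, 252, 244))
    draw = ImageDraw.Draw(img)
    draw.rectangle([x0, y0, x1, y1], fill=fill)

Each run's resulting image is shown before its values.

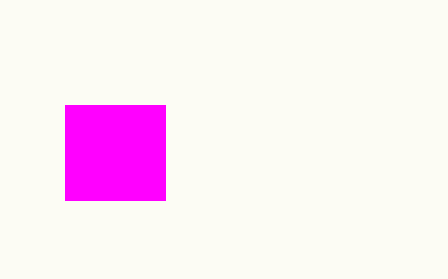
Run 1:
x0 = 65; y0 = 105; x1 = 165; y1 = 200; fill = 'magenta'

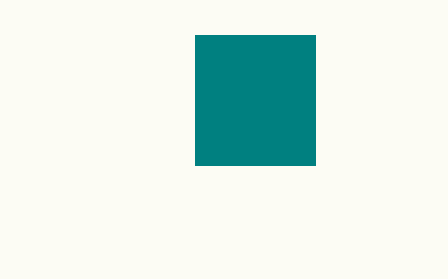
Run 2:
x0 = 195, y0 = 35, x1 = 315, y1 = 165, fill = 'teal'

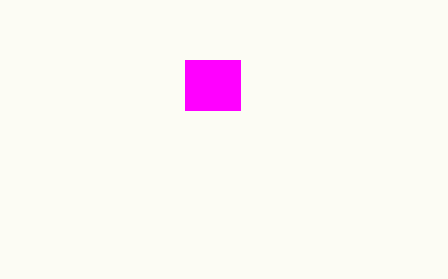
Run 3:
x0 = 185
y0 = 60
x1 = 240
y1 = 110
fill = 'magenta'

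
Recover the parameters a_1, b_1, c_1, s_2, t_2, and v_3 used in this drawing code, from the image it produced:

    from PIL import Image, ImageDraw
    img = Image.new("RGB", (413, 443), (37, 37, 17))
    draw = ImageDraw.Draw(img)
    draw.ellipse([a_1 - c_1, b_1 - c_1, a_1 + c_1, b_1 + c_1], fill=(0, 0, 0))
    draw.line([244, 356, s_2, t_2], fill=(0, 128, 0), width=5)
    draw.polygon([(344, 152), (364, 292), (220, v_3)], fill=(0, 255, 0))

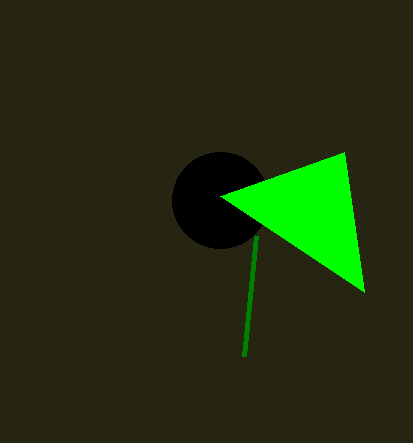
a_1 = 220; b_1 = 200; c_1 = 48; s_2 = 256; t_2 = 236; v_3 = 196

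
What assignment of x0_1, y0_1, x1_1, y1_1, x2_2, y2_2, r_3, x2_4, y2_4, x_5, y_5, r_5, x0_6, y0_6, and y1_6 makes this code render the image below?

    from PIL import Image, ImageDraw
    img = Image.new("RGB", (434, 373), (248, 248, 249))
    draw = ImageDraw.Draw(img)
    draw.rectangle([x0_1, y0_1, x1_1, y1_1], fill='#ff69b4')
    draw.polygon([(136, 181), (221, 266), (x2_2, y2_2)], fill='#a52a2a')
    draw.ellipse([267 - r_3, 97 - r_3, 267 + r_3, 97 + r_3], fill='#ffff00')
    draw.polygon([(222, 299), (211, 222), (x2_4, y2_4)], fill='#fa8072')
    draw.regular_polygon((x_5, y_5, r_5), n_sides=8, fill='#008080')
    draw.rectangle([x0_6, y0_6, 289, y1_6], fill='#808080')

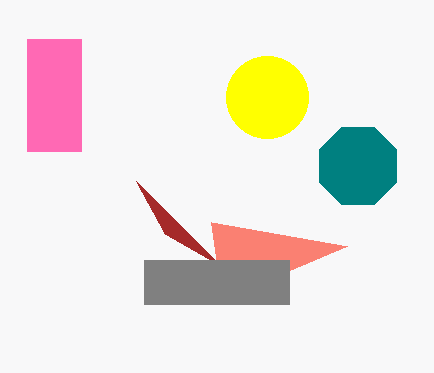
x0_1 = 27
y0_1 = 39
x1_1 = 81
y1_1 = 151
x2_2 = 165
y2_2 = 234
r_3 = 41
x2_4 = 347
y2_4 = 246
x_5 = 358
y_5 = 166
r_5 = 42
x0_6 = 144
y0_6 = 260
y1_6 = 304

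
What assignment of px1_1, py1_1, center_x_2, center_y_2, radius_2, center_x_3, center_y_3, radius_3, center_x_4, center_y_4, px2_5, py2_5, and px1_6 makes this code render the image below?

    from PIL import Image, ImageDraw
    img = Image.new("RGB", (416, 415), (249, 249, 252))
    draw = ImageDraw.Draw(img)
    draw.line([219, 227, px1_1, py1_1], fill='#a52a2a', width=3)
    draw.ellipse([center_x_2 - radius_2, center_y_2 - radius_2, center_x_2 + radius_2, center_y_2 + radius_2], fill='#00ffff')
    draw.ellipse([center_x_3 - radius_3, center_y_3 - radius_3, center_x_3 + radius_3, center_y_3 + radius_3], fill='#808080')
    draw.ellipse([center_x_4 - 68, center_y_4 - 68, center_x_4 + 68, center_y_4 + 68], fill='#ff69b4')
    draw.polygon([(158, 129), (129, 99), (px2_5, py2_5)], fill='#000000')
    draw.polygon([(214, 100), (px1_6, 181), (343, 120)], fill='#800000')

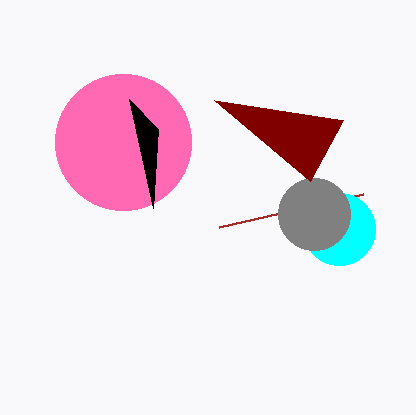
px1_1 = 363
py1_1 = 194
center_x_2 = 339
center_y_2 = 229
radius_2 = 36
center_x_3 = 314
center_y_3 = 214
radius_3 = 36
center_x_4 = 123
center_y_4 = 142
px2_5 = 153
py2_5 = 208
px1_6 = 310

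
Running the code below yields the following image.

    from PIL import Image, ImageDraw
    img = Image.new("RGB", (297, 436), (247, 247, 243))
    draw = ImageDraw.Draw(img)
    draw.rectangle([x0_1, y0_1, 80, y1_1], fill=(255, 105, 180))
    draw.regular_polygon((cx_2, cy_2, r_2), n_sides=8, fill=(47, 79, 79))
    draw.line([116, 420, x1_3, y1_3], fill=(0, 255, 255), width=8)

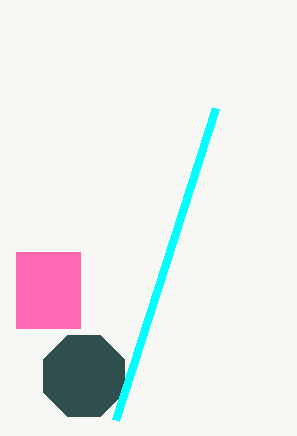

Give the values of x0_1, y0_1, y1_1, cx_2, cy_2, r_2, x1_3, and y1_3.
x0_1 = 16, y0_1 = 252, y1_1 = 328, cx_2 = 84, cy_2 = 376, r_2 = 44, x1_3 = 216, y1_3 = 108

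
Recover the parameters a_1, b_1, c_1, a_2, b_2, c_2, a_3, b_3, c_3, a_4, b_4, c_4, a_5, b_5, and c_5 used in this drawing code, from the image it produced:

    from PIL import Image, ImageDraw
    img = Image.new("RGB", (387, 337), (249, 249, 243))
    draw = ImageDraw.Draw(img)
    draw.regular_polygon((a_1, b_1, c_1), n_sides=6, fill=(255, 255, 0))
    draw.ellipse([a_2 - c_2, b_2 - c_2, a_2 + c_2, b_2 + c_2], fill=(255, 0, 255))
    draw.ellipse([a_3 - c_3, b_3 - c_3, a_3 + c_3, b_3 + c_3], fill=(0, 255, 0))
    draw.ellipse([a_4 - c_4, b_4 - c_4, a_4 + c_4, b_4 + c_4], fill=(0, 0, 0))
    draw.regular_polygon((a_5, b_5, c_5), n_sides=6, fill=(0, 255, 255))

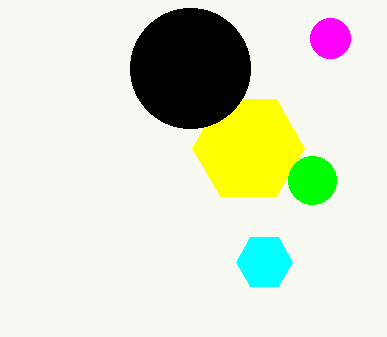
a_1 = 248; b_1 = 148; c_1 = 56; a_2 = 330; b_2 = 38; c_2 = 20; a_3 = 312; b_3 = 180; c_3 = 24; a_4 = 190; b_4 = 68; c_4 = 60; a_5 = 264; b_5 = 262; c_5 = 28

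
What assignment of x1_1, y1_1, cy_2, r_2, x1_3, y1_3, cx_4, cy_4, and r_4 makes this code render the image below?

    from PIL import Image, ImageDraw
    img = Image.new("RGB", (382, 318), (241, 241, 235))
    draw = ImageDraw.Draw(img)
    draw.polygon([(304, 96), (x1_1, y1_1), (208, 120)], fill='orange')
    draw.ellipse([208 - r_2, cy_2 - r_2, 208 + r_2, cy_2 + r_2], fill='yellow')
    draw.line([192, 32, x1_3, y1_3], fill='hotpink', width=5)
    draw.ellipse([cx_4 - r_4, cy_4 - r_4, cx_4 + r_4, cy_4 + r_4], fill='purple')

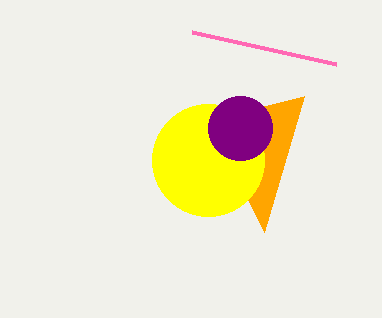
x1_1 = 264
y1_1 = 232
cy_2 = 160
r_2 = 56
x1_3 = 336
y1_3 = 64
cx_4 = 240
cy_4 = 128
r_4 = 32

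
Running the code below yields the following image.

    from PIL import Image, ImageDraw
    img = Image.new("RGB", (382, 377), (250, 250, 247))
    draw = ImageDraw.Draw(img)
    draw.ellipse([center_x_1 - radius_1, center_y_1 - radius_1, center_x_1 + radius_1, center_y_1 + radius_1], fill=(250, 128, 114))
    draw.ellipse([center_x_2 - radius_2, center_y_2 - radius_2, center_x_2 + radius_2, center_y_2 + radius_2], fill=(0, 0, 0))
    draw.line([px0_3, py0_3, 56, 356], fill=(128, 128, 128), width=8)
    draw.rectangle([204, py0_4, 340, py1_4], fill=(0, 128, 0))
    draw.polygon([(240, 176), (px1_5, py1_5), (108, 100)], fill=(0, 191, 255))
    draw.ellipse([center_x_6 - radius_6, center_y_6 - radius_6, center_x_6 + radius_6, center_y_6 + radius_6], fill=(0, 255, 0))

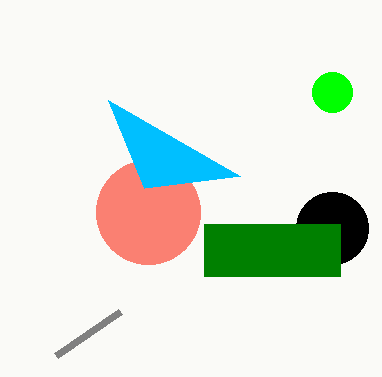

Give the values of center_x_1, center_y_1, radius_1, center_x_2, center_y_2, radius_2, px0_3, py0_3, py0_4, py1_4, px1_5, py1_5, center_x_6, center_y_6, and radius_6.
center_x_1 = 148; center_y_1 = 212; radius_1 = 52; center_x_2 = 332; center_y_2 = 228; radius_2 = 36; px0_3 = 120; py0_3 = 312; py0_4 = 224; py1_4 = 276; px1_5 = 144; py1_5 = 188; center_x_6 = 332; center_y_6 = 92; radius_6 = 20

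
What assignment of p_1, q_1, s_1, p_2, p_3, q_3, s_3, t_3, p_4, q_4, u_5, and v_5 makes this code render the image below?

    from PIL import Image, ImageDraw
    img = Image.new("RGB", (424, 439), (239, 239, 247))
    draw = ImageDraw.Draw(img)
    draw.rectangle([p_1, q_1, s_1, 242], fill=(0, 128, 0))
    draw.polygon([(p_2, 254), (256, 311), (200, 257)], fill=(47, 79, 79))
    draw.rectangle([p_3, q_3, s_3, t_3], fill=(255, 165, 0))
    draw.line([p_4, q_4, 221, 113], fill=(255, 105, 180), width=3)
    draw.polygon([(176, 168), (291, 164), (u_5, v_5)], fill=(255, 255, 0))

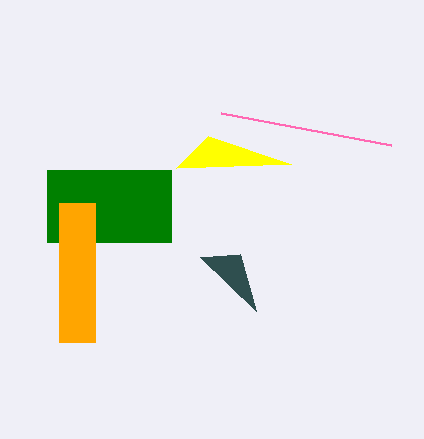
p_1 = 47; q_1 = 170; s_1 = 171; p_2 = 240; p_3 = 59; q_3 = 203; s_3 = 95; t_3 = 342; p_4 = 391; q_4 = 145; u_5 = 208; v_5 = 136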